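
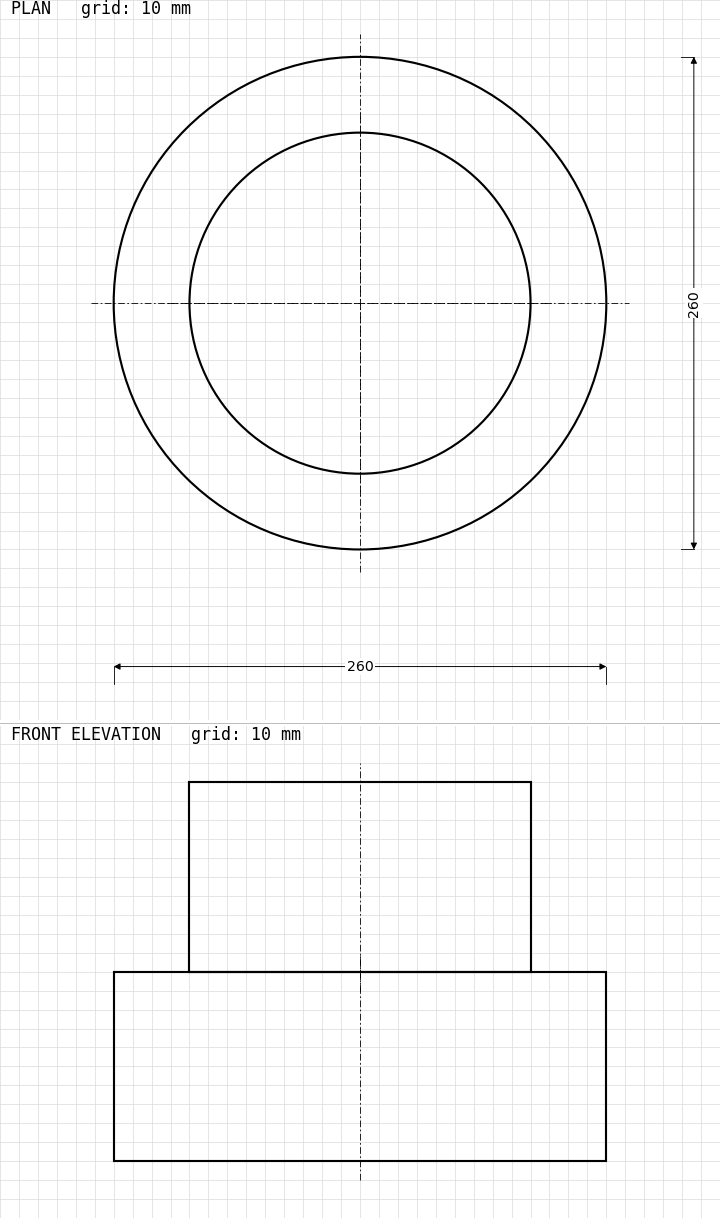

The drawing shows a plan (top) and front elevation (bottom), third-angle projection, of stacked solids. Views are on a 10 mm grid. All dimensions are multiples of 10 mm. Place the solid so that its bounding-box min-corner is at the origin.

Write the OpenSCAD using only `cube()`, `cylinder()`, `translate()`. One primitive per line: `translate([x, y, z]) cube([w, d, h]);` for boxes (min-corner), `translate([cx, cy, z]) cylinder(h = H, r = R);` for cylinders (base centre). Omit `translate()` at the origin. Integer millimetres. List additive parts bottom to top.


translate([130, 130, 0]) cylinder(h = 100, r = 130);
translate([130, 130, 100]) cylinder(h = 100, r = 90);


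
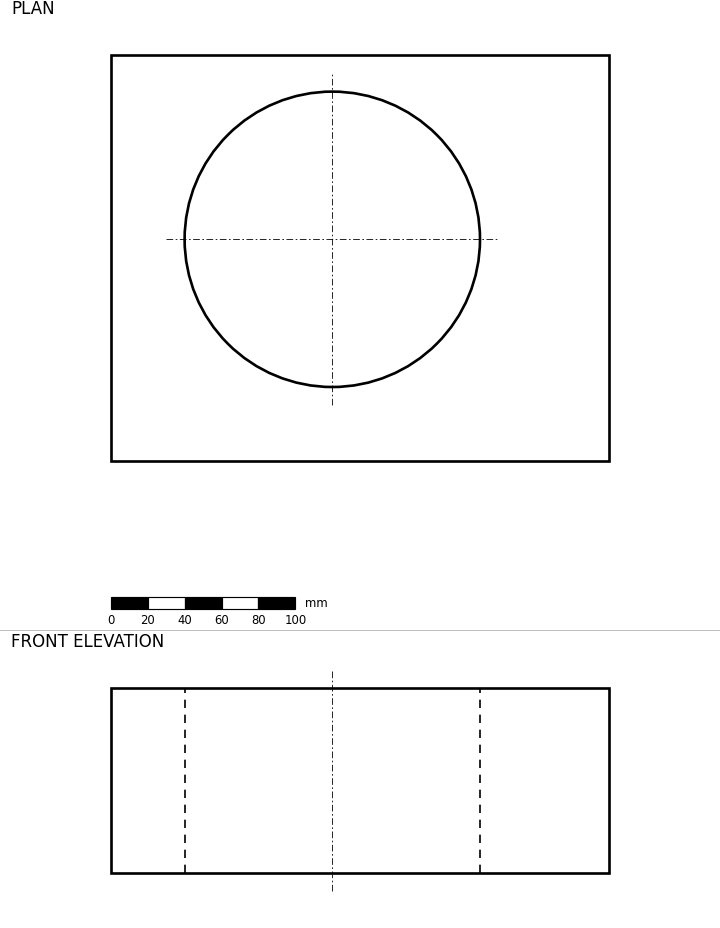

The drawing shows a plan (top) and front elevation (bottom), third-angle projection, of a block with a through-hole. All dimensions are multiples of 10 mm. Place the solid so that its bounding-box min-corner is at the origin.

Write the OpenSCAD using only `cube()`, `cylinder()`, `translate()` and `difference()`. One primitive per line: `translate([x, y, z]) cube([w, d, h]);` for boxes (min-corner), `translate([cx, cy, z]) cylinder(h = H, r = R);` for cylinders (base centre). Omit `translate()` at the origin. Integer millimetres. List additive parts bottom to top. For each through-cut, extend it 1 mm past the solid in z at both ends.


difference() {
  cube([270, 220, 100]);
  translate([120, 120, -1]) cylinder(h = 102, r = 80);
}


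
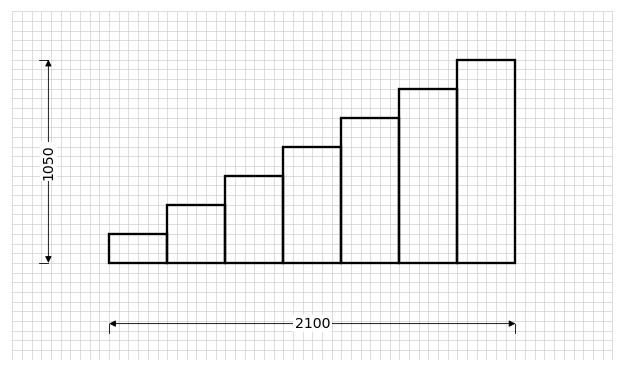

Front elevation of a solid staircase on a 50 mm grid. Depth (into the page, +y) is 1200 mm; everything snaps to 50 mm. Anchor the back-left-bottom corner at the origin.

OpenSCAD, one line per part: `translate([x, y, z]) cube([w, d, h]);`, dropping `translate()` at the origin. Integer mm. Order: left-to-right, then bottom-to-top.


cube([300, 1200, 150]);
translate([300, 0, 0]) cube([300, 1200, 300]);
translate([600, 0, 0]) cube([300, 1200, 450]);
translate([900, 0, 0]) cube([300, 1200, 600]);
translate([1200, 0, 0]) cube([300, 1200, 750]);
translate([1500, 0, 0]) cube([300, 1200, 900]);
translate([1800, 0, 0]) cube([300, 1200, 1050]);


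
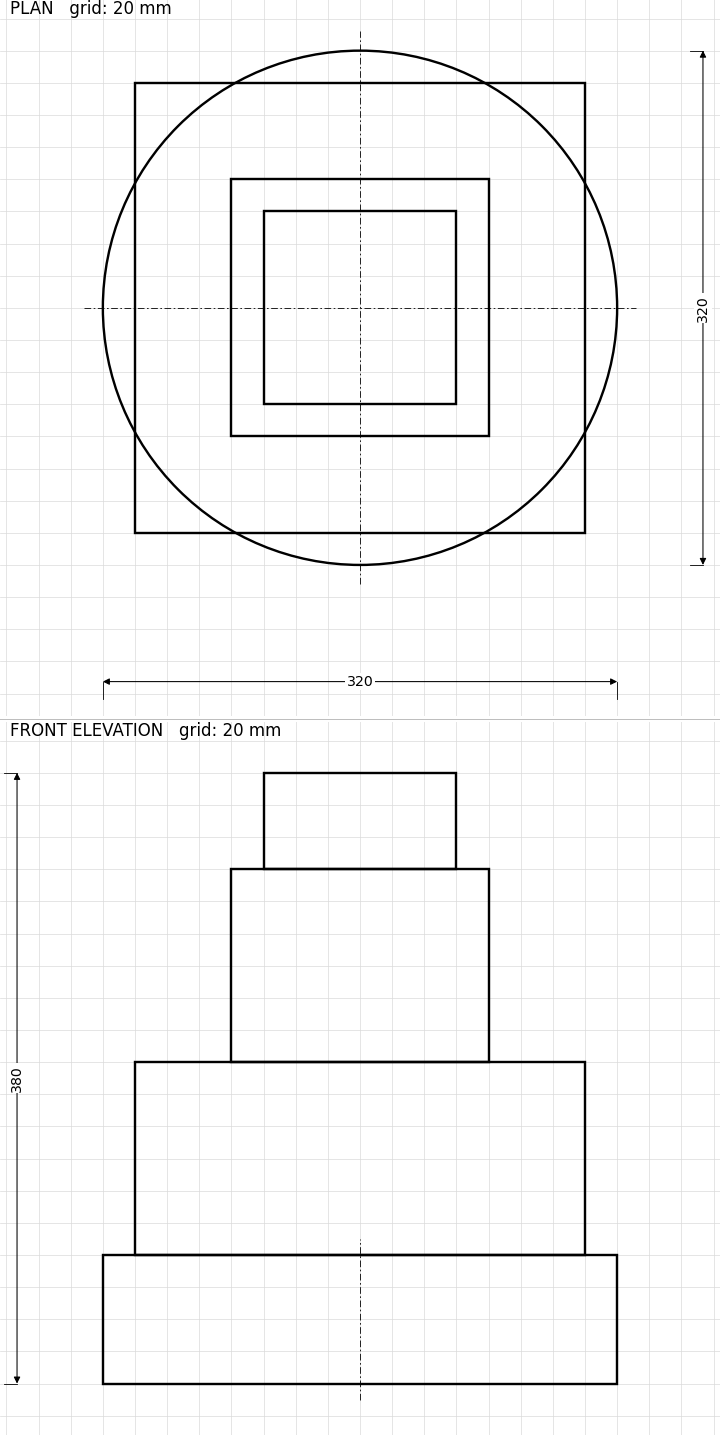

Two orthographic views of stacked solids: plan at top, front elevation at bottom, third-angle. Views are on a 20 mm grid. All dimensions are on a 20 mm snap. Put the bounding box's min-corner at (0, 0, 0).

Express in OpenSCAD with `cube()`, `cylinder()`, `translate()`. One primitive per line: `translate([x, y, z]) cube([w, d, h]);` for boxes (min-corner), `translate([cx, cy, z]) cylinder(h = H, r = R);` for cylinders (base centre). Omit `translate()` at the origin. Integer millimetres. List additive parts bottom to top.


translate([160, 160, 0]) cylinder(h = 80, r = 160);
translate([20, 20, 80]) cube([280, 280, 120]);
translate([80, 80, 200]) cube([160, 160, 120]);
translate([100, 100, 320]) cube([120, 120, 60]);


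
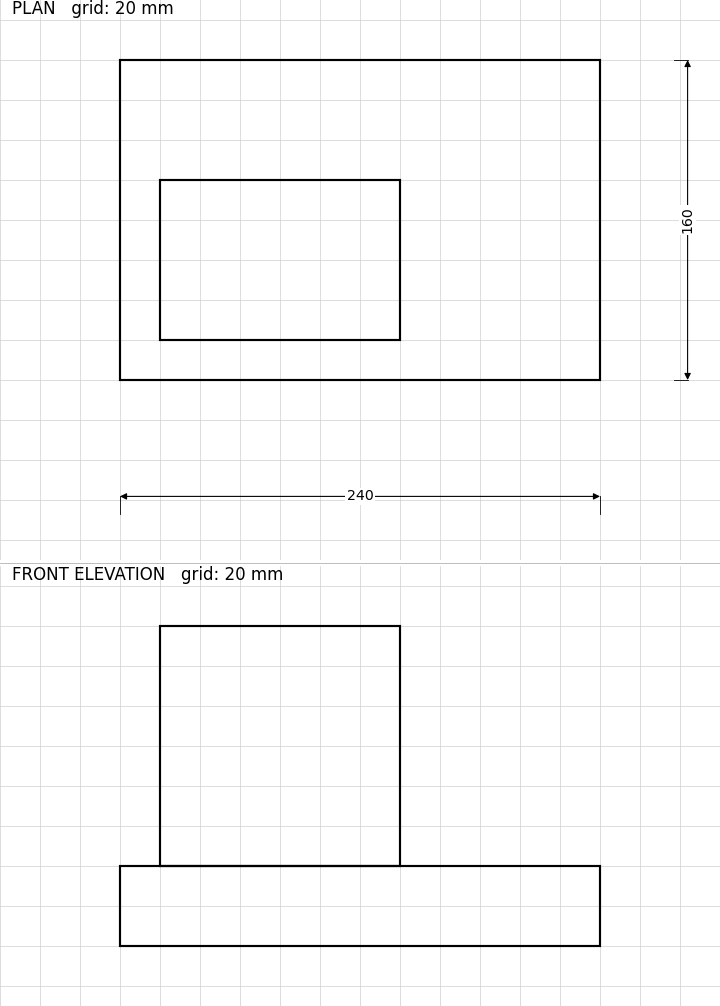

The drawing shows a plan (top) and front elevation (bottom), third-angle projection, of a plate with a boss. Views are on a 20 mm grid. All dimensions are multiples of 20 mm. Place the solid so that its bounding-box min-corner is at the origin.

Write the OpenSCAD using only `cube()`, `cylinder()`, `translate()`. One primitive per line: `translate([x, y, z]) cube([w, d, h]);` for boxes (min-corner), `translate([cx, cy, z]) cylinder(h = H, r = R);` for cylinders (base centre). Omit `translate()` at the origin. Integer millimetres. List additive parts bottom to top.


cube([240, 160, 40]);
translate([20, 20, 40]) cube([120, 80, 120]);


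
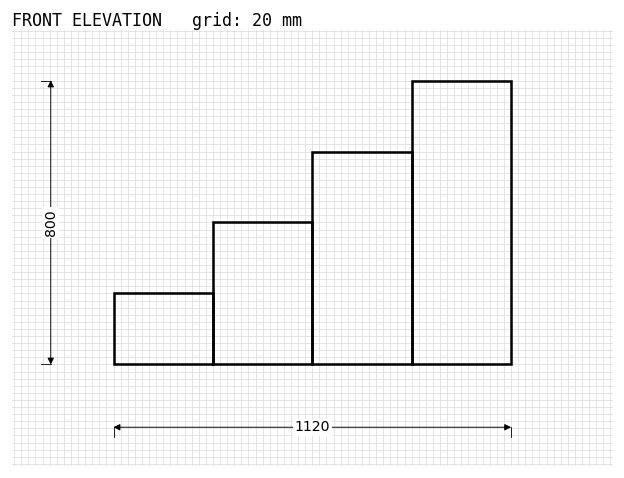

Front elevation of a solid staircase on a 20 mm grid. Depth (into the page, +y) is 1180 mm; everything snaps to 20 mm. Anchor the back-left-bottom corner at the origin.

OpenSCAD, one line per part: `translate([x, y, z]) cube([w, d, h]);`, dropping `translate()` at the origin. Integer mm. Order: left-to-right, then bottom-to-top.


cube([280, 1180, 200]);
translate([280, 0, 0]) cube([280, 1180, 400]);
translate([560, 0, 0]) cube([280, 1180, 600]);
translate([840, 0, 0]) cube([280, 1180, 800]);


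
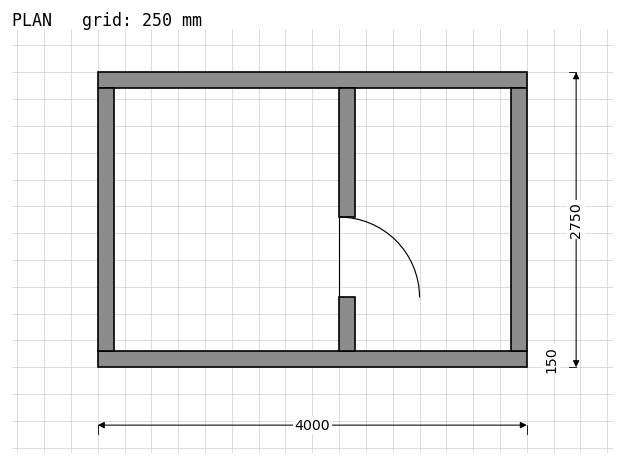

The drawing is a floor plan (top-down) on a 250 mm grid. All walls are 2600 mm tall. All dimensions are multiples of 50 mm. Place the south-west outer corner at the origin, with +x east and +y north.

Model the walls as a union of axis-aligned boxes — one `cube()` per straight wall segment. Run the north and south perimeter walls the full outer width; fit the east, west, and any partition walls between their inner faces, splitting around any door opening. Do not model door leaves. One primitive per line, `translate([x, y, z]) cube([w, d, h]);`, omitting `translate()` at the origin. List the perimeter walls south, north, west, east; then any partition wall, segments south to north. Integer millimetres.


cube([4000, 150, 2600]);
translate([0, 2600, 0]) cube([4000, 150, 2600]);
translate([0, 150, 0]) cube([150, 2450, 2600]);
translate([3850, 150, 0]) cube([150, 2450, 2600]);
translate([2250, 150, 0]) cube([150, 500, 2600]);
translate([2250, 1400, 0]) cube([150, 1200, 2600]);


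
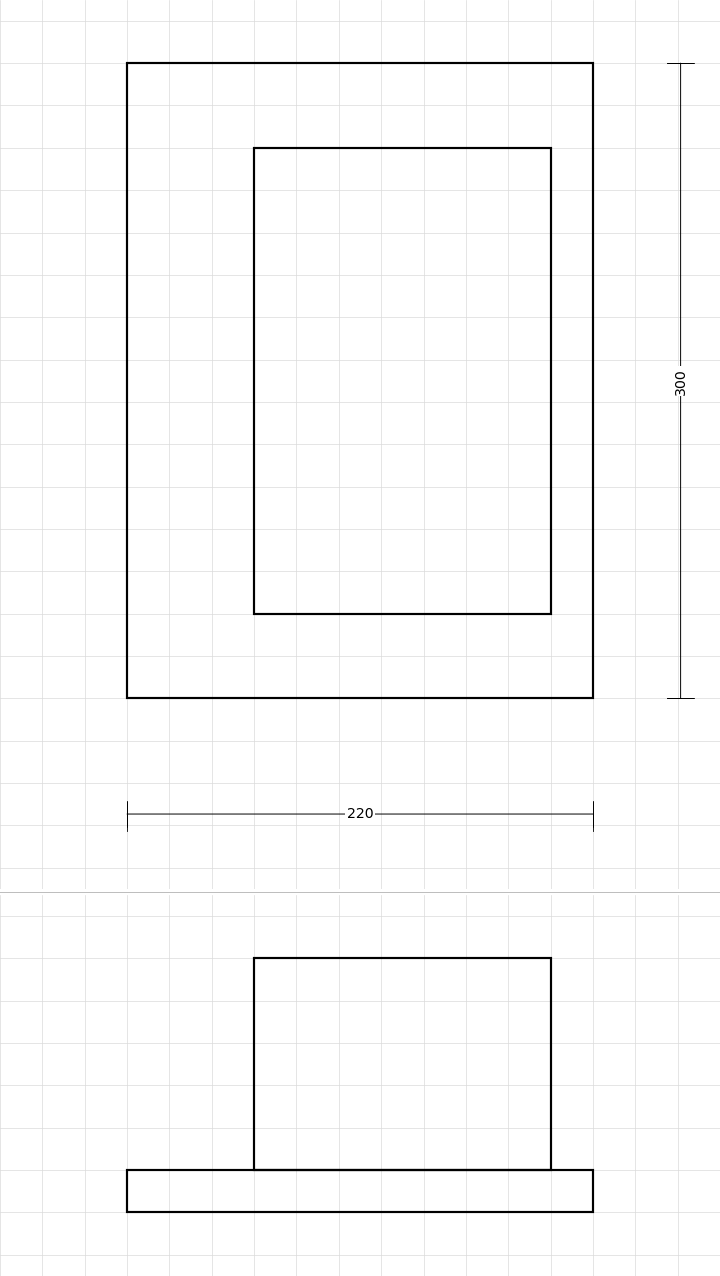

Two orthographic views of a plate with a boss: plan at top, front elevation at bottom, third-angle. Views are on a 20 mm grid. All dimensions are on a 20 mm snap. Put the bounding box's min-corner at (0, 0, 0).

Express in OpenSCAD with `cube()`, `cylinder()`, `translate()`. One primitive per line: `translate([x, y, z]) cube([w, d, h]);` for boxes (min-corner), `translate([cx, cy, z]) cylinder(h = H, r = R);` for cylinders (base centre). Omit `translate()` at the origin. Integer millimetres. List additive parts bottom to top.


cube([220, 300, 20]);
translate([60, 40, 20]) cube([140, 220, 100]);


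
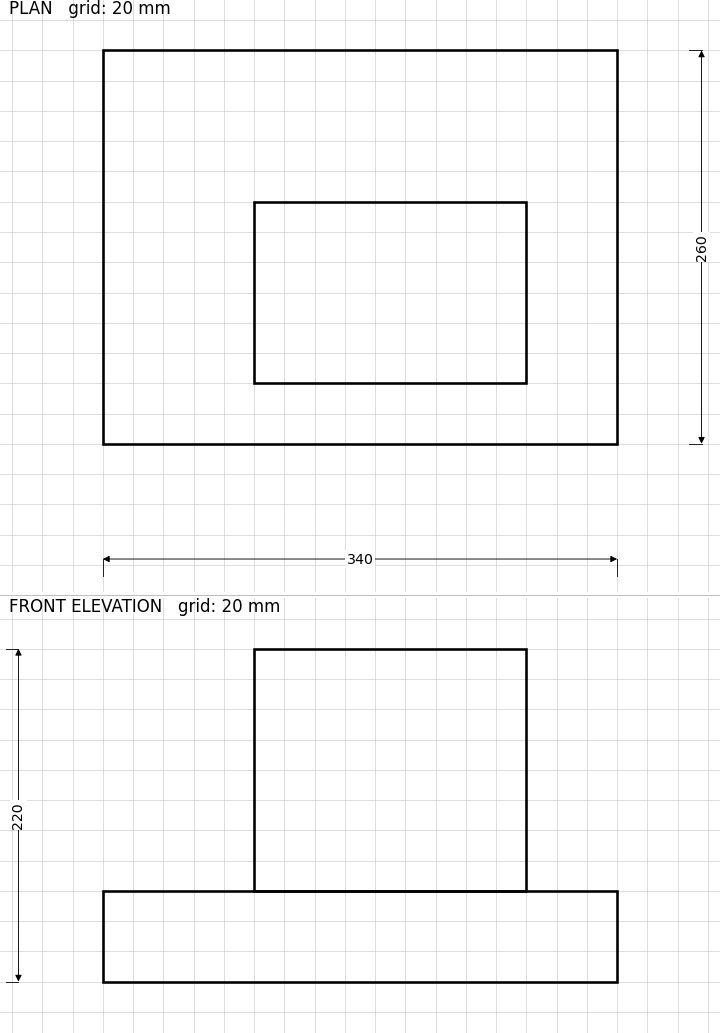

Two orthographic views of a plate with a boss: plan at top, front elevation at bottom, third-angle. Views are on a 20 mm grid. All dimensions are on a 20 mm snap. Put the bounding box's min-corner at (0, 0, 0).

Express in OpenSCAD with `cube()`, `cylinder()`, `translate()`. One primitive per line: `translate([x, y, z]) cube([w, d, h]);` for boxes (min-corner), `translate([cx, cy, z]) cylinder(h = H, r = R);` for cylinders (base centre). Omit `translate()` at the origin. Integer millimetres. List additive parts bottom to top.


cube([340, 260, 60]);
translate([100, 40, 60]) cube([180, 120, 160]);


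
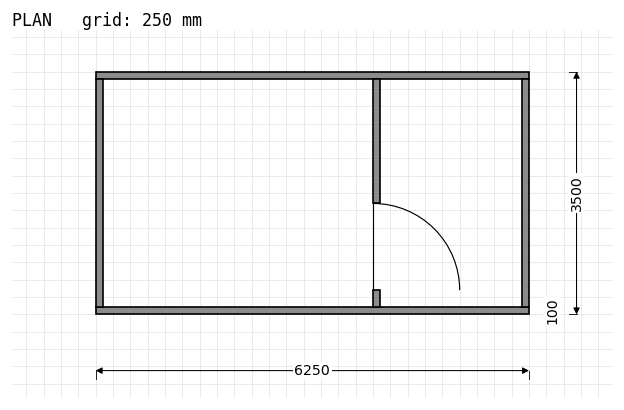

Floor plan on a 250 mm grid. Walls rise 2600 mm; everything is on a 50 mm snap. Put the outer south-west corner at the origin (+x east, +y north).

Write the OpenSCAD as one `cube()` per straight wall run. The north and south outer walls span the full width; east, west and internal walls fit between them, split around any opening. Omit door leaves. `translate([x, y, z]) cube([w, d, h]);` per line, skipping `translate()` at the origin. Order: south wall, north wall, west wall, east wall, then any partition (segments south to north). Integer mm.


cube([6250, 100, 2600]);
translate([0, 3400, 0]) cube([6250, 100, 2600]);
translate([0, 100, 0]) cube([100, 3300, 2600]);
translate([6150, 100, 0]) cube([100, 3300, 2600]);
translate([4000, 100, 0]) cube([100, 250, 2600]);
translate([4000, 1600, 0]) cube([100, 1800, 2600]);


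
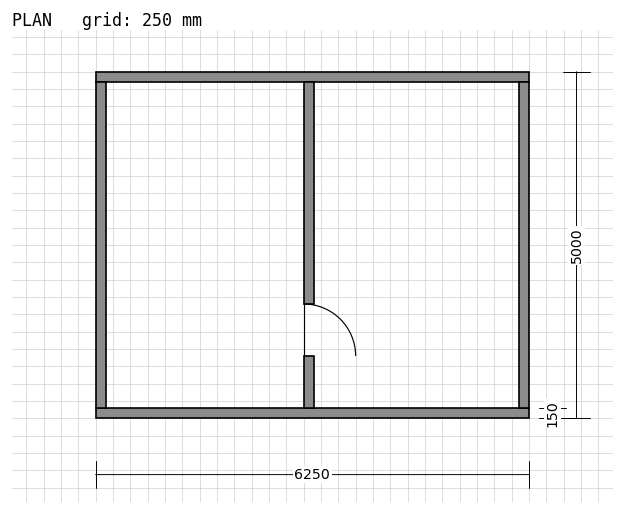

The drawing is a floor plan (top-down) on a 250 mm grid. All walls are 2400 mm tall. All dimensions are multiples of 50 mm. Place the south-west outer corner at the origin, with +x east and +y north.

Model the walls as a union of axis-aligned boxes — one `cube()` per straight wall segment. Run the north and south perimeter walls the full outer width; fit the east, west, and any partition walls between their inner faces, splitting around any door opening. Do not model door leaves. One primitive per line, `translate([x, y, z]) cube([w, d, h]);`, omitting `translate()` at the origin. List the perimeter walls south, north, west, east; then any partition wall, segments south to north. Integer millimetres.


cube([6250, 150, 2400]);
translate([0, 4850, 0]) cube([6250, 150, 2400]);
translate([0, 150, 0]) cube([150, 4700, 2400]);
translate([6100, 150, 0]) cube([150, 4700, 2400]);
translate([3000, 150, 0]) cube([150, 750, 2400]);
translate([3000, 1650, 0]) cube([150, 3200, 2400]);


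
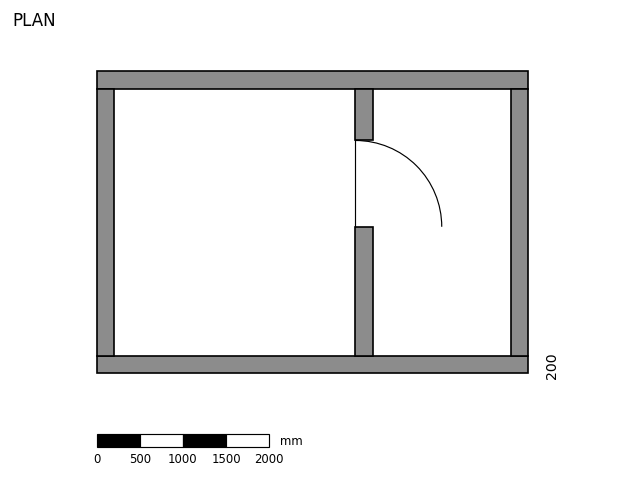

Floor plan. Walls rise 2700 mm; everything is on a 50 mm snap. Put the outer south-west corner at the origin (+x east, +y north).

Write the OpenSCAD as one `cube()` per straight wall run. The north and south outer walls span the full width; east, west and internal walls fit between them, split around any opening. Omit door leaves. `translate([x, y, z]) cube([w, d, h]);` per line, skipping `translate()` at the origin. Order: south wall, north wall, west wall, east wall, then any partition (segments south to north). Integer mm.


cube([5000, 200, 2700]);
translate([0, 3300, 0]) cube([5000, 200, 2700]);
translate([0, 200, 0]) cube([200, 3100, 2700]);
translate([4800, 200, 0]) cube([200, 3100, 2700]);
translate([3000, 200, 0]) cube([200, 1500, 2700]);
translate([3000, 2700, 0]) cube([200, 600, 2700]);


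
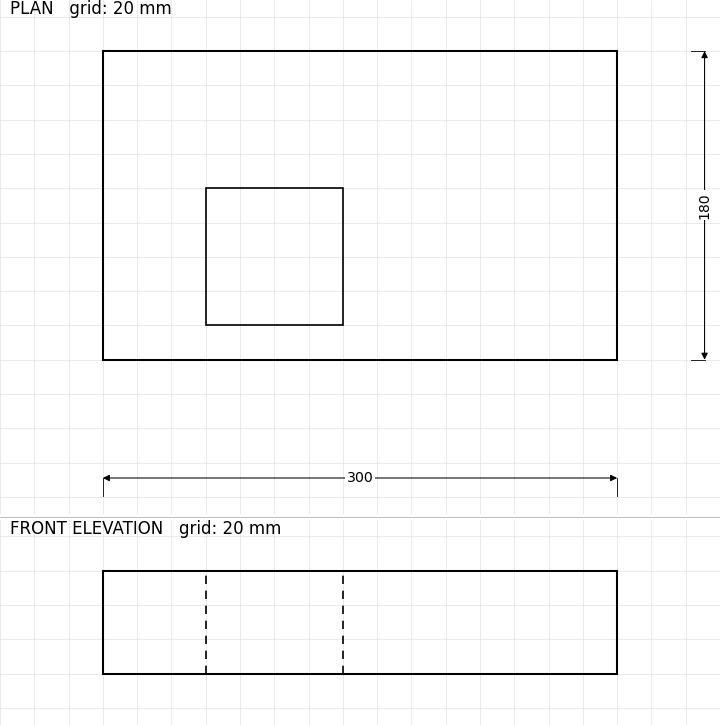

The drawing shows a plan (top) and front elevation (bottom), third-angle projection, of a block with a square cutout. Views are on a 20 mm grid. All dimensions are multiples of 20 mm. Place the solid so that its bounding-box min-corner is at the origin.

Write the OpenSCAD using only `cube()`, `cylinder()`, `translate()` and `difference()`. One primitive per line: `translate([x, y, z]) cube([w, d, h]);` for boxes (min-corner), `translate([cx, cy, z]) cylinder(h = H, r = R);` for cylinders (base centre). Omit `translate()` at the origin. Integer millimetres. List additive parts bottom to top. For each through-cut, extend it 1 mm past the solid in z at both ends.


difference() {
  cube([300, 180, 60]);
  translate([60, 20, -1]) cube([80, 80, 62]);
}


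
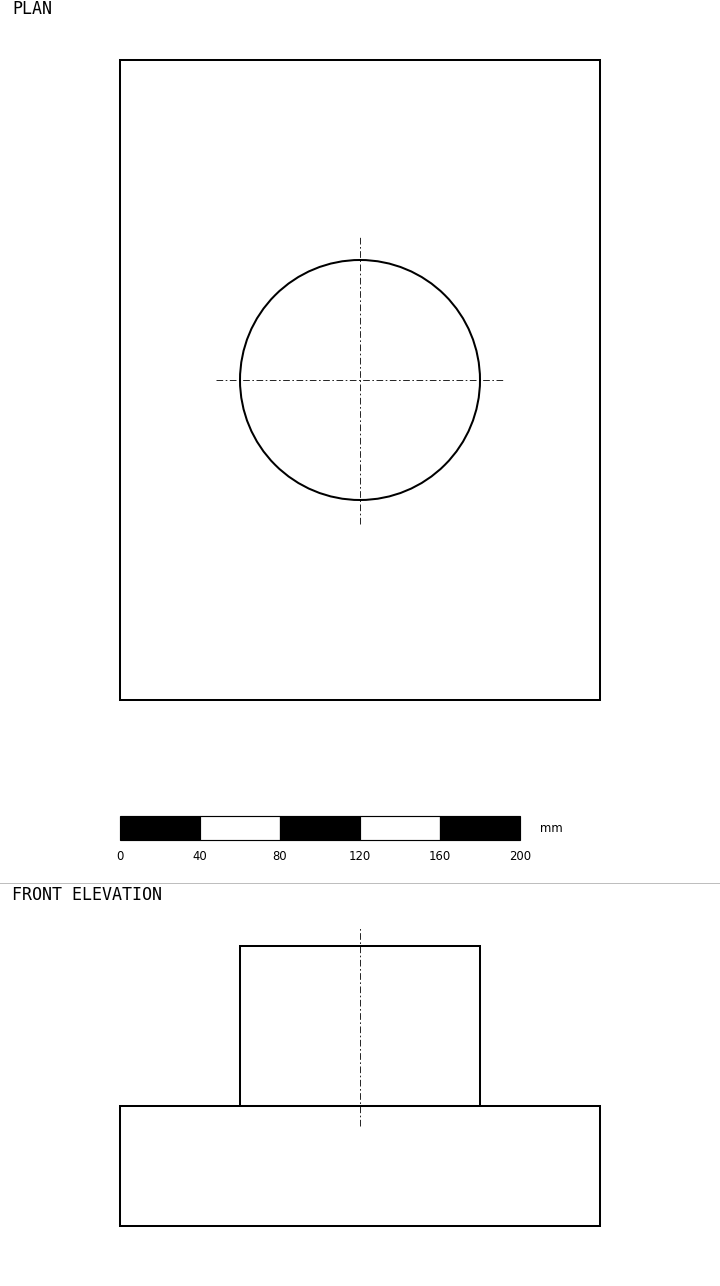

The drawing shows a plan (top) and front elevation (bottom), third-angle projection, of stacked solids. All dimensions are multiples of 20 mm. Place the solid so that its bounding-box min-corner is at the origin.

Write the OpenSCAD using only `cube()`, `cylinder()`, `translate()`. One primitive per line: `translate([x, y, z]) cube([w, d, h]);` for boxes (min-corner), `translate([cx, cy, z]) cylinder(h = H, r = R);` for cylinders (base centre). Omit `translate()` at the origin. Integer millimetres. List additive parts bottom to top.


cube([240, 320, 60]);
translate([120, 160, 60]) cylinder(h = 80, r = 60);


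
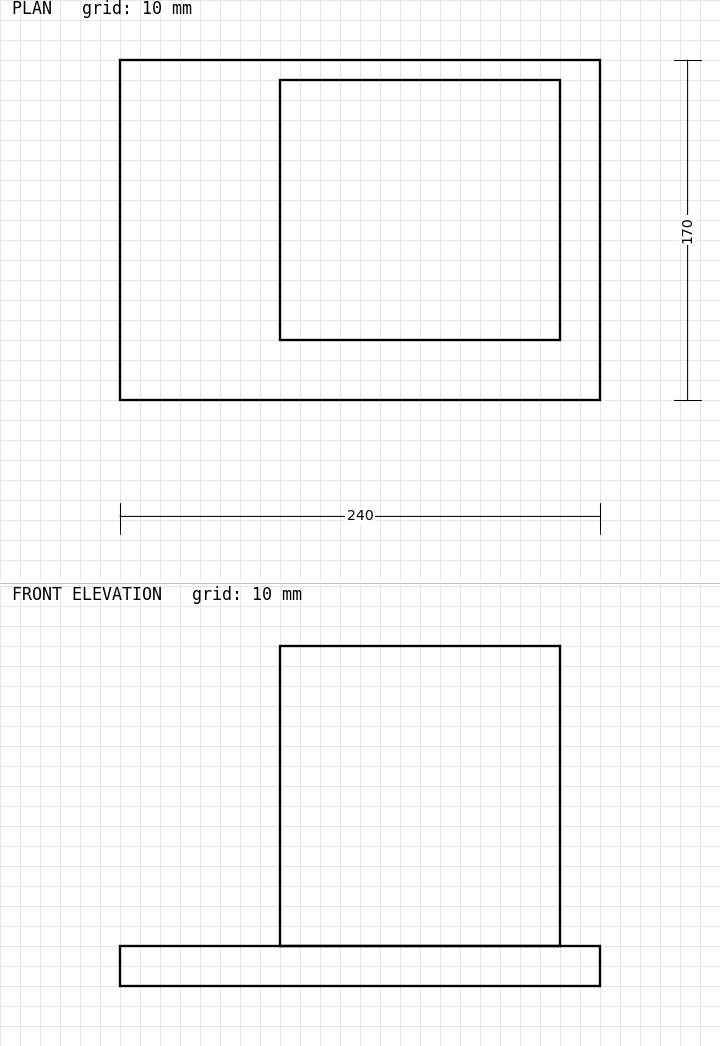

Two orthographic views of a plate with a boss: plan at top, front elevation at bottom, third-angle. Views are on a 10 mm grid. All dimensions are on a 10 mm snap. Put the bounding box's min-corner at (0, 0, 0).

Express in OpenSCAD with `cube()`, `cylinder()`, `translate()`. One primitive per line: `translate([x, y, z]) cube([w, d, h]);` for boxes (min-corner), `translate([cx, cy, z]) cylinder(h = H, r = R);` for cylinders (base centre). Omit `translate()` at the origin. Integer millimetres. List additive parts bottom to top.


cube([240, 170, 20]);
translate([80, 30, 20]) cube([140, 130, 150]);


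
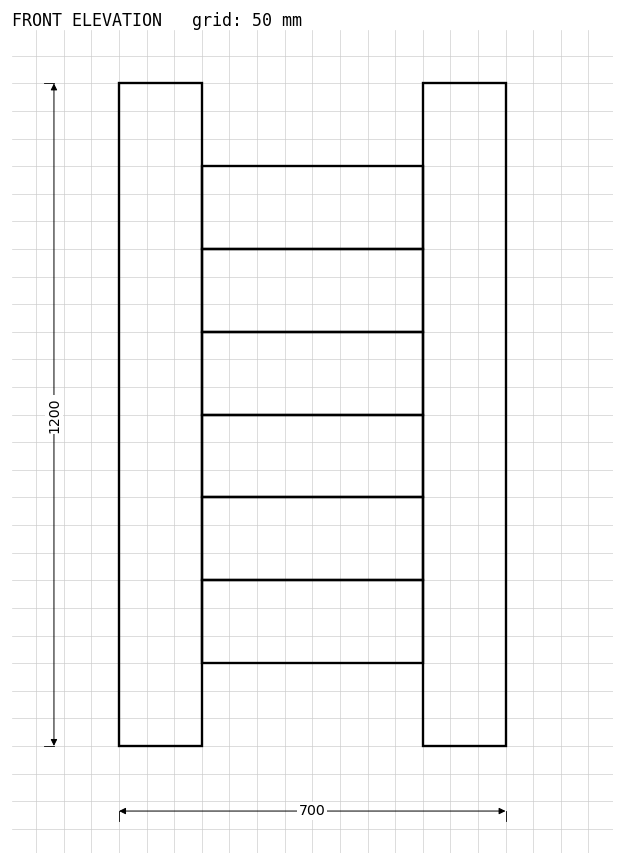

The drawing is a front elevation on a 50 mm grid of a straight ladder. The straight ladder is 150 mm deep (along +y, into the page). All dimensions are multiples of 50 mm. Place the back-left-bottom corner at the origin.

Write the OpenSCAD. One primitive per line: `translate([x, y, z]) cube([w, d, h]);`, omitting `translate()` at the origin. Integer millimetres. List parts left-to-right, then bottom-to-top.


cube([150, 150, 1200]);
translate([150, 0, 150]) cube([400, 150, 150]);
translate([150, 0, 300]) cube([400, 150, 150]);
translate([150, 0, 450]) cube([400, 150, 150]);
translate([150, 0, 600]) cube([400, 150, 150]);
translate([150, 0, 750]) cube([400, 150, 150]);
translate([150, 0, 900]) cube([400, 150, 150]);
translate([550, 0, 0]) cube([150, 150, 1200]);


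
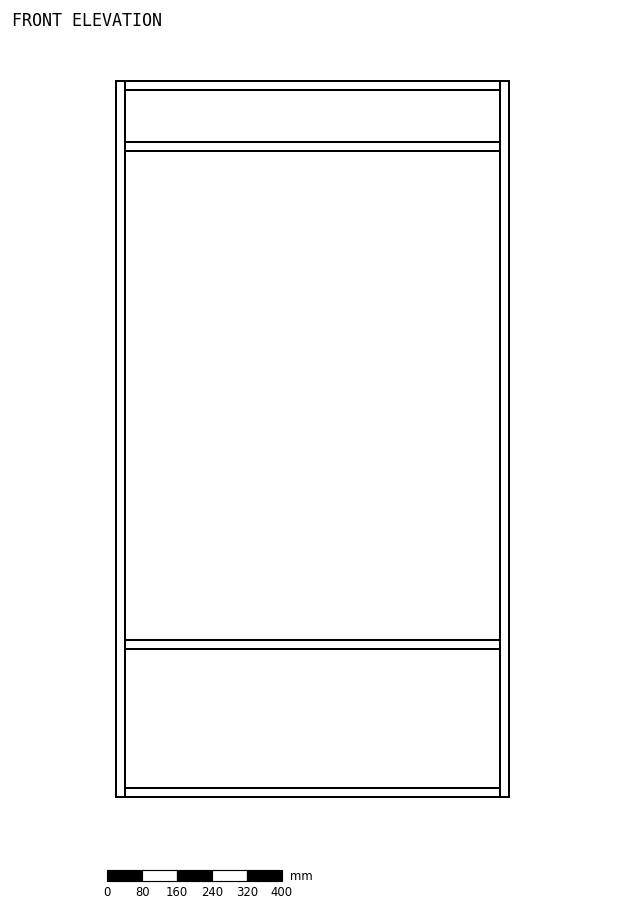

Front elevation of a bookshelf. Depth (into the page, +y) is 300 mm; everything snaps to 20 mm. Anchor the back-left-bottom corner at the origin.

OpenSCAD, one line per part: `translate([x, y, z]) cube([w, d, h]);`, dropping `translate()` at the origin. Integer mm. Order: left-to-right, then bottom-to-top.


cube([20, 300, 1640]);
translate([20, 0, 0]) cube([860, 300, 20]);
translate([20, 0, 340]) cube([860, 300, 20]);
translate([20, 0, 1480]) cube([860, 300, 20]);
translate([20, 0, 1620]) cube([860, 300, 20]);
translate([880, 0, 0]) cube([20, 300, 1640]);


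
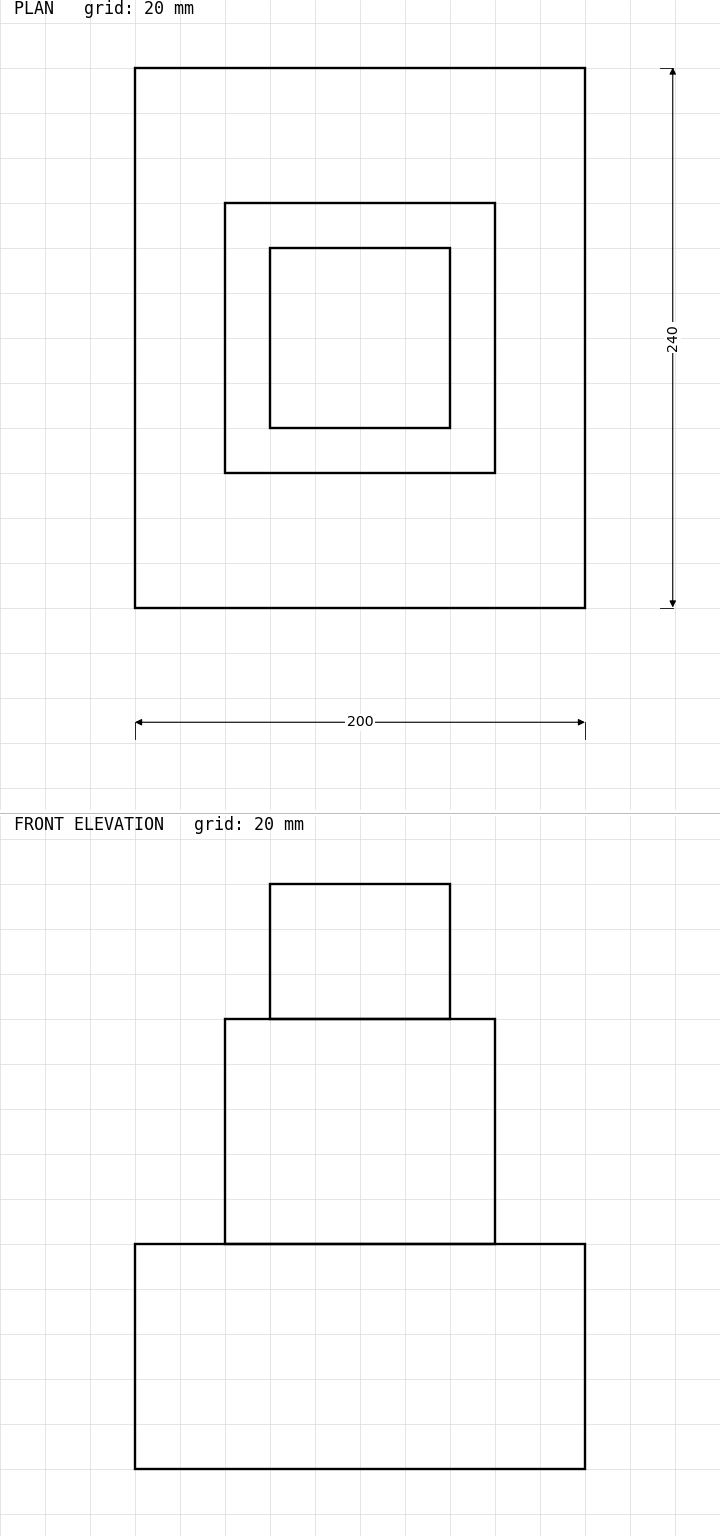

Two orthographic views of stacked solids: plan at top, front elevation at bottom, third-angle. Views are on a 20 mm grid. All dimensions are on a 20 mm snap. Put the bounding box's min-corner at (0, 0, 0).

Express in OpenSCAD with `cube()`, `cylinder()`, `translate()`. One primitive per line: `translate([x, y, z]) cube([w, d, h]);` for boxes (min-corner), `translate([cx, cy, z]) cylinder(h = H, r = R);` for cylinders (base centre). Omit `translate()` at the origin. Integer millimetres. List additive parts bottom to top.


cube([200, 240, 100]);
translate([40, 60, 100]) cube([120, 120, 100]);
translate([60, 80, 200]) cube([80, 80, 60]);


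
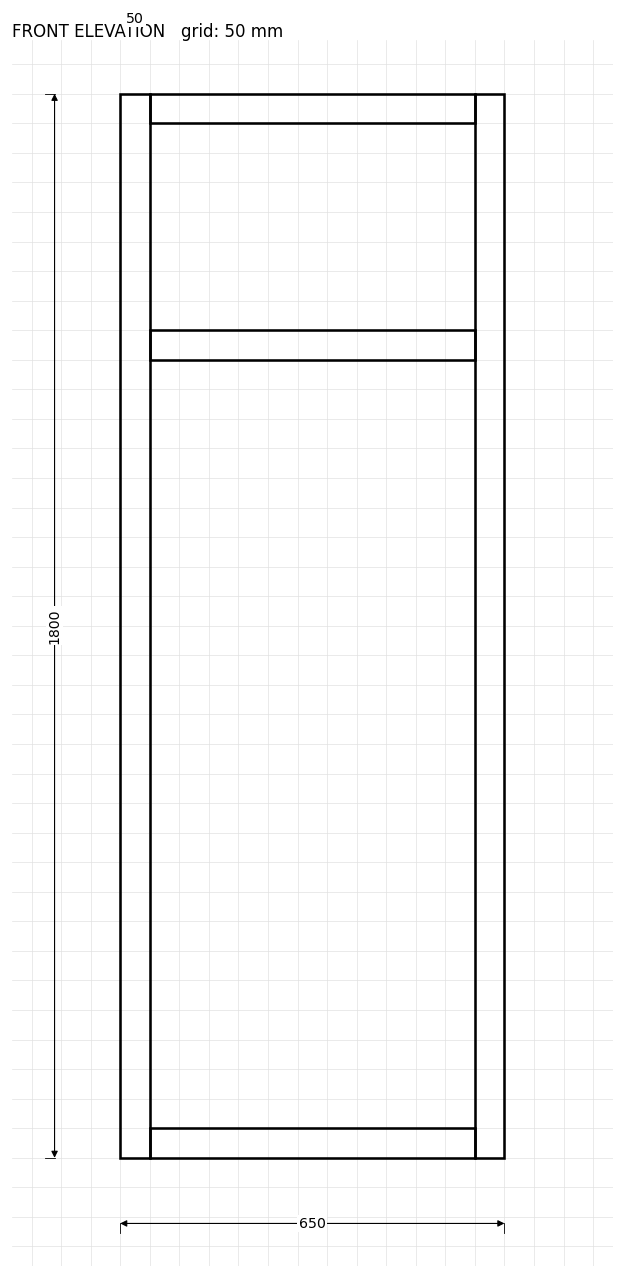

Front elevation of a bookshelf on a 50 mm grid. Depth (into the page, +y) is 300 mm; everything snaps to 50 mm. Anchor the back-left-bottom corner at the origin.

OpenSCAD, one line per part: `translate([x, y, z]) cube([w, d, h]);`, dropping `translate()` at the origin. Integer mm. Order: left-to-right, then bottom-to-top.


cube([50, 300, 1800]);
translate([50, 0, 0]) cube([550, 300, 50]);
translate([50, 0, 1350]) cube([550, 300, 50]);
translate([50, 0, 1750]) cube([550, 300, 50]);
translate([600, 0, 0]) cube([50, 300, 1800]);


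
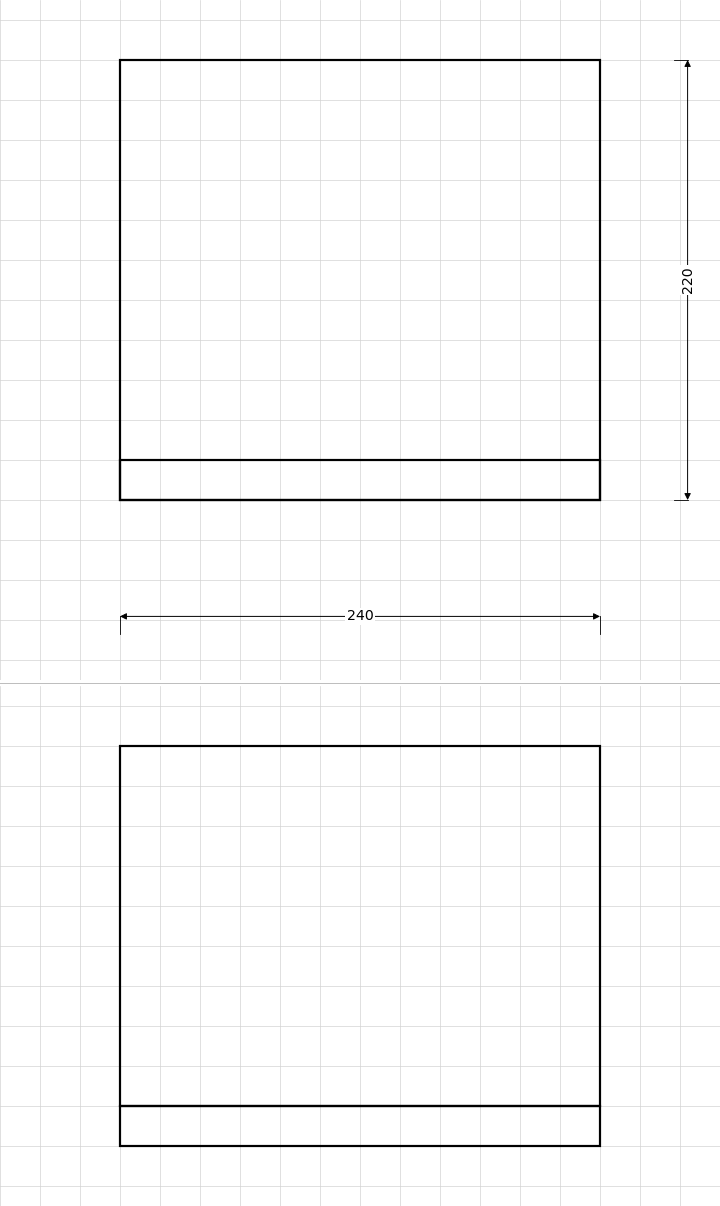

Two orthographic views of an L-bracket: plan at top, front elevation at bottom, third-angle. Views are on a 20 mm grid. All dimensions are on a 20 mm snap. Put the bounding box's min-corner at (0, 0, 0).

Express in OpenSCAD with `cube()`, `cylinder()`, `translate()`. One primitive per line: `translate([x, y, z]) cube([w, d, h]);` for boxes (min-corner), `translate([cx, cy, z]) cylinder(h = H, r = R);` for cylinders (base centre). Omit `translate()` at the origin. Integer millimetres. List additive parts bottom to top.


cube([240, 220, 20]);
translate([0, 0, 20]) cube([240, 20, 180]);


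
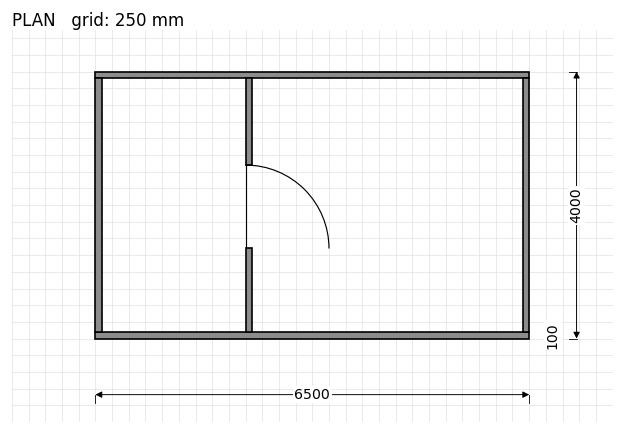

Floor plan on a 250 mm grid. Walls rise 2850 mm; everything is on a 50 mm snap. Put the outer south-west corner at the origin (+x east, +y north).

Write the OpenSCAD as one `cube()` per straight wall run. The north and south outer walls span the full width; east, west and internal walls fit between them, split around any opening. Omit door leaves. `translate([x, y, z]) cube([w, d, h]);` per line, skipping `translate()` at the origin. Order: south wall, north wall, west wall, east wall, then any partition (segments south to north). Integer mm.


cube([6500, 100, 2850]);
translate([0, 3900, 0]) cube([6500, 100, 2850]);
translate([0, 100, 0]) cube([100, 3800, 2850]);
translate([6400, 100, 0]) cube([100, 3800, 2850]);
translate([2250, 100, 0]) cube([100, 1250, 2850]);
translate([2250, 2600, 0]) cube([100, 1300, 2850]);


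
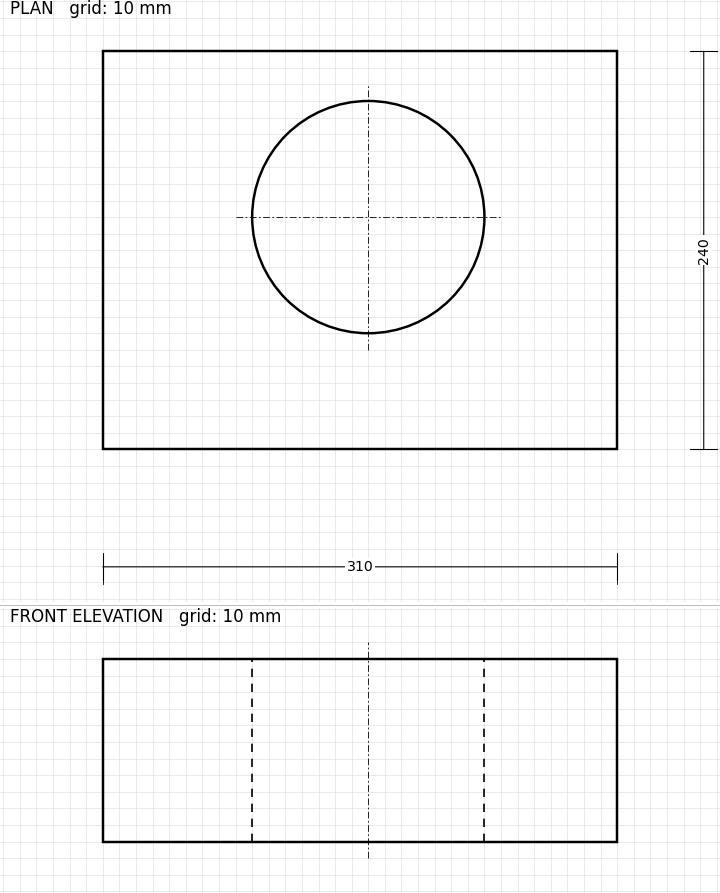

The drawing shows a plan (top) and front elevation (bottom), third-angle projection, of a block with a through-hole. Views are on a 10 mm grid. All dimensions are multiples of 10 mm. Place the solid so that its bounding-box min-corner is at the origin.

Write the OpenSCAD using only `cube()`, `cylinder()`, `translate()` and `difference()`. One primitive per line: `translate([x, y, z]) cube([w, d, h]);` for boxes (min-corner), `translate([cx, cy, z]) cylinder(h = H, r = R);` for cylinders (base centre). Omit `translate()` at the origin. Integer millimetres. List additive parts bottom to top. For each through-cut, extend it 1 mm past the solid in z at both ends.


difference() {
  cube([310, 240, 110]);
  translate([160, 140, -1]) cylinder(h = 112, r = 70);
}


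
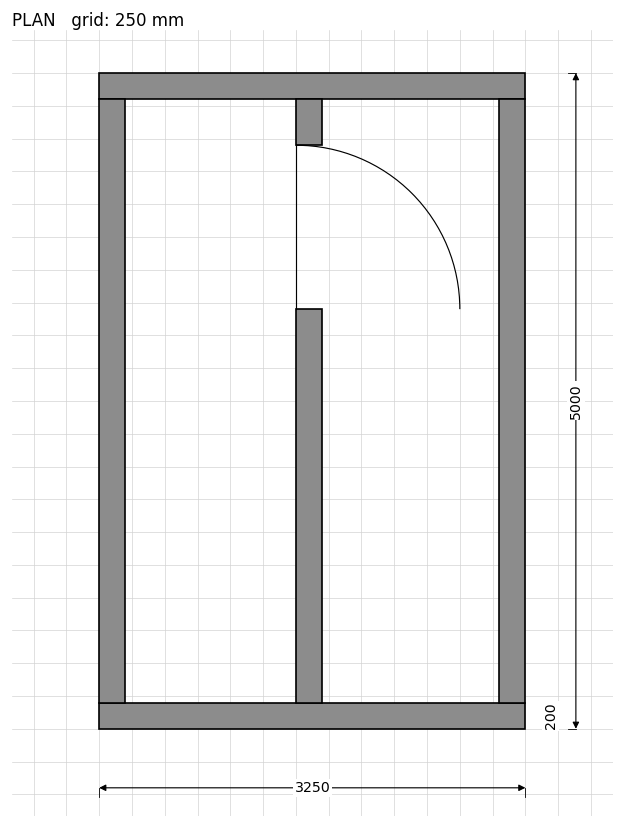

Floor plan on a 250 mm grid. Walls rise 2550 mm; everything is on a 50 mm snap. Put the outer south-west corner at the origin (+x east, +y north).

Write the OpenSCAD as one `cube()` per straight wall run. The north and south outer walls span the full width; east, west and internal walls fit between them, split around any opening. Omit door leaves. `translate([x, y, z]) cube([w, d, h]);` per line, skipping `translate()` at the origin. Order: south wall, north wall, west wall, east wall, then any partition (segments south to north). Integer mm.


cube([3250, 200, 2550]);
translate([0, 4800, 0]) cube([3250, 200, 2550]);
translate([0, 200, 0]) cube([200, 4600, 2550]);
translate([3050, 200, 0]) cube([200, 4600, 2550]);
translate([1500, 200, 0]) cube([200, 3000, 2550]);
translate([1500, 4450, 0]) cube([200, 350, 2550]);


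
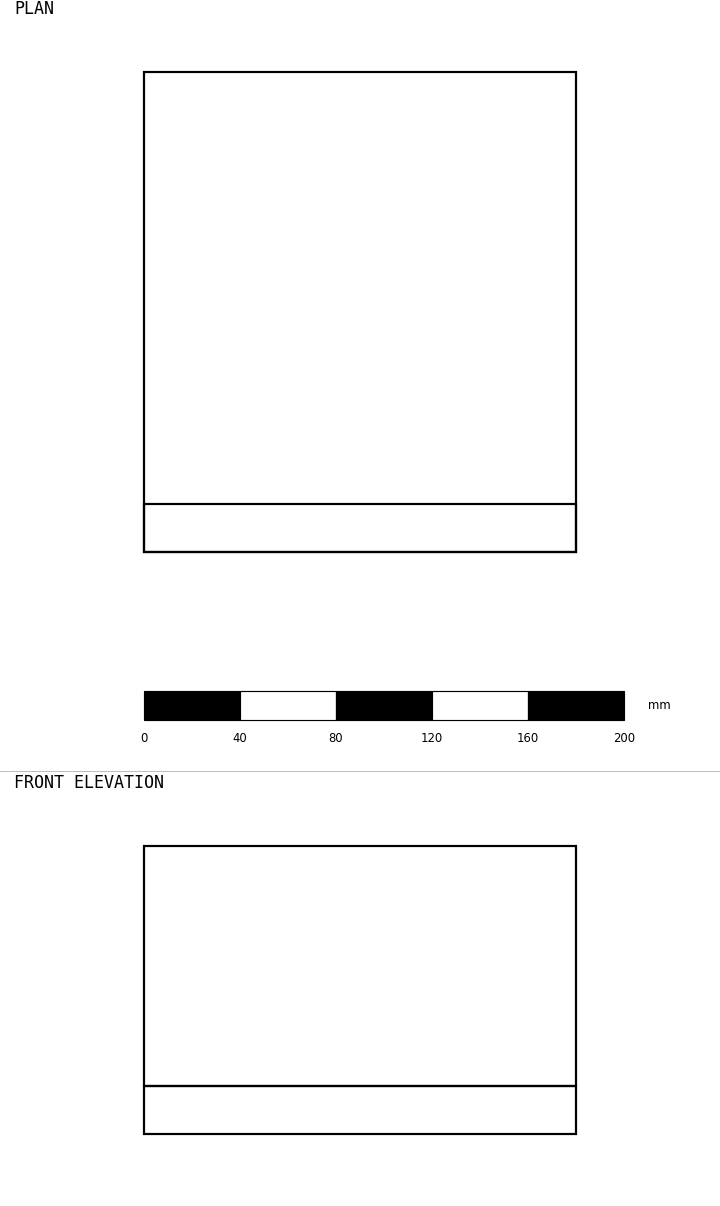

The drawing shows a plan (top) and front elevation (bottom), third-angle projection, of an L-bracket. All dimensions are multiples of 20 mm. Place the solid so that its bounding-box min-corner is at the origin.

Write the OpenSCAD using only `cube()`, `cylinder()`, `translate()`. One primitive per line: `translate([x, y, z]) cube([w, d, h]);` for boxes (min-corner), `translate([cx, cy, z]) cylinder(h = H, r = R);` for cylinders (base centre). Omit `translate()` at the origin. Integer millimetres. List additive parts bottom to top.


cube([180, 200, 20]);
translate([0, 0, 20]) cube([180, 20, 100]);


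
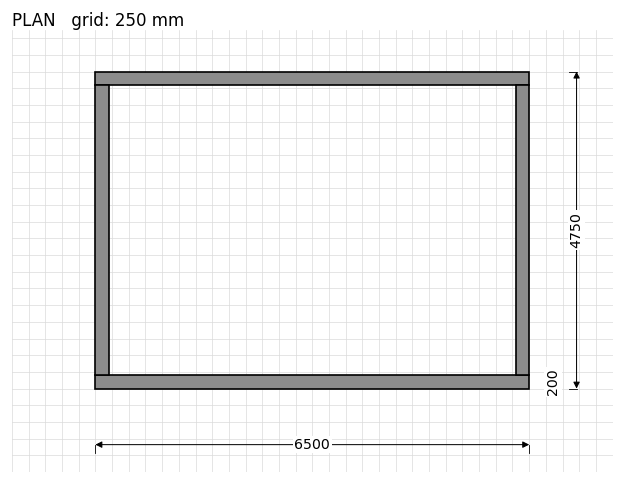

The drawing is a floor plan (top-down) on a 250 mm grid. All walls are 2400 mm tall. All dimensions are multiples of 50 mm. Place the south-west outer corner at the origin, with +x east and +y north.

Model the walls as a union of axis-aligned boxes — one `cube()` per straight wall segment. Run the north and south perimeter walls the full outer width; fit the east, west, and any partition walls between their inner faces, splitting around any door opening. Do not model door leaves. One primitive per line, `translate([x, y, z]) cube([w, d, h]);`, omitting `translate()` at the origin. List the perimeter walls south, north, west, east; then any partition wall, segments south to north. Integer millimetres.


cube([6500, 200, 2400]);
translate([0, 4550, 0]) cube([6500, 200, 2400]);
translate([0, 200, 0]) cube([200, 4350, 2400]);
translate([6300, 200, 0]) cube([200, 4350, 2400]);


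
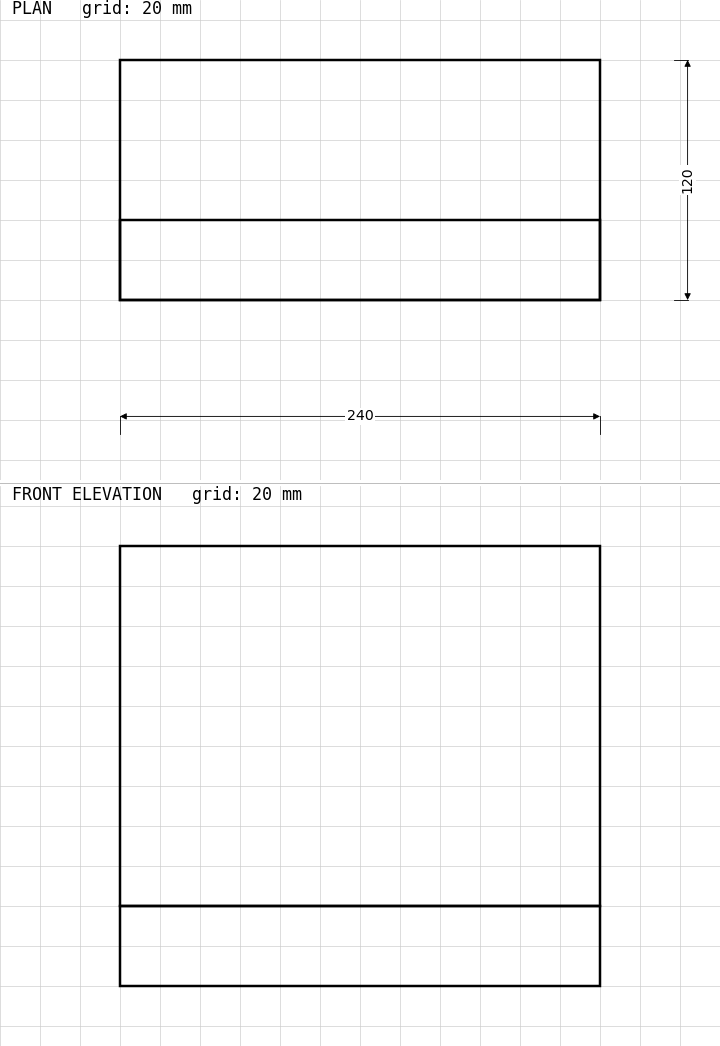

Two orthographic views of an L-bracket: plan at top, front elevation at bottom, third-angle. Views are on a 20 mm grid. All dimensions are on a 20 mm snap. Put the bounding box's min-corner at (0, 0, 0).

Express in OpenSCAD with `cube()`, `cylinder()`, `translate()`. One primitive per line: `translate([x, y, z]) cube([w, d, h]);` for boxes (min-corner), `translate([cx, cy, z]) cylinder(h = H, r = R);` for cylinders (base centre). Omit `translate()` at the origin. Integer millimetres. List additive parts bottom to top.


cube([240, 120, 40]);
translate([0, 0, 40]) cube([240, 40, 180]);


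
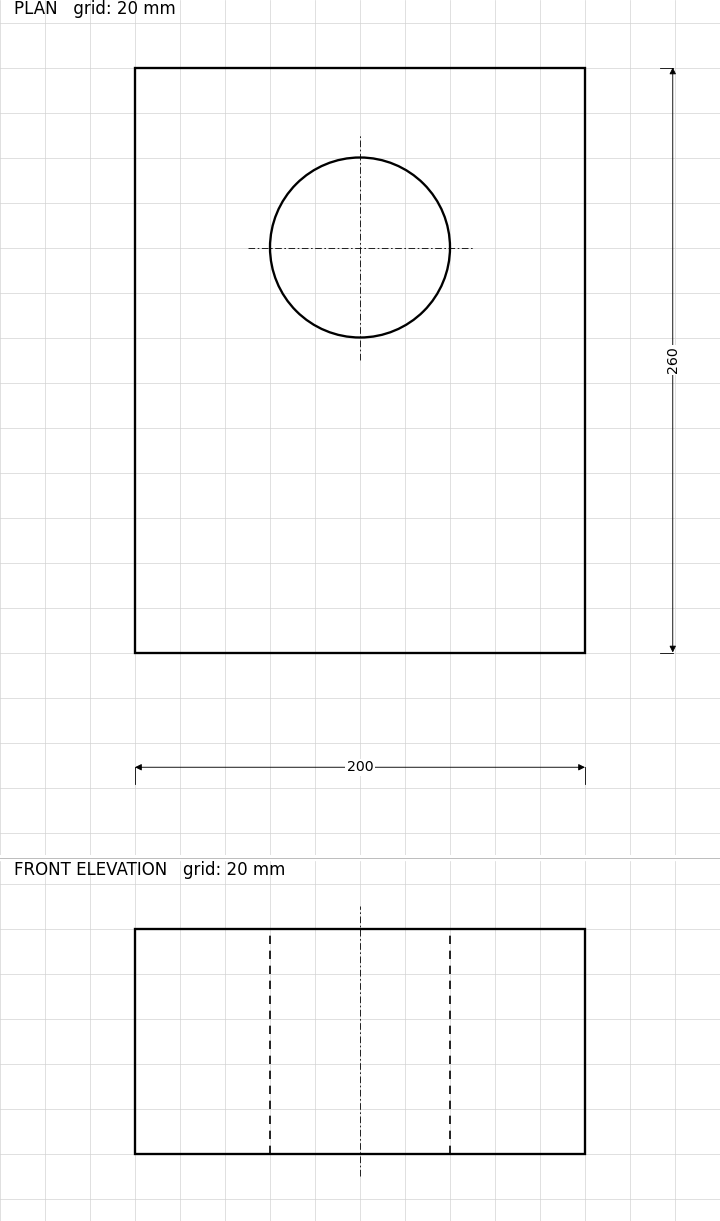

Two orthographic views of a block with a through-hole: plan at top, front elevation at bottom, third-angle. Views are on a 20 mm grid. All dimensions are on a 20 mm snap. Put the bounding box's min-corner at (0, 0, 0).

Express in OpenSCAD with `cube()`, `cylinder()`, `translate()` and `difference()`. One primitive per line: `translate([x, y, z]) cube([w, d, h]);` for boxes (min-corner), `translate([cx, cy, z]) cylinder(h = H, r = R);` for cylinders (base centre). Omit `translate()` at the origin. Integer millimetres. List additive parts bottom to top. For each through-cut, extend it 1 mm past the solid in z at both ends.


difference() {
  cube([200, 260, 100]);
  translate([100, 180, -1]) cylinder(h = 102, r = 40);
}


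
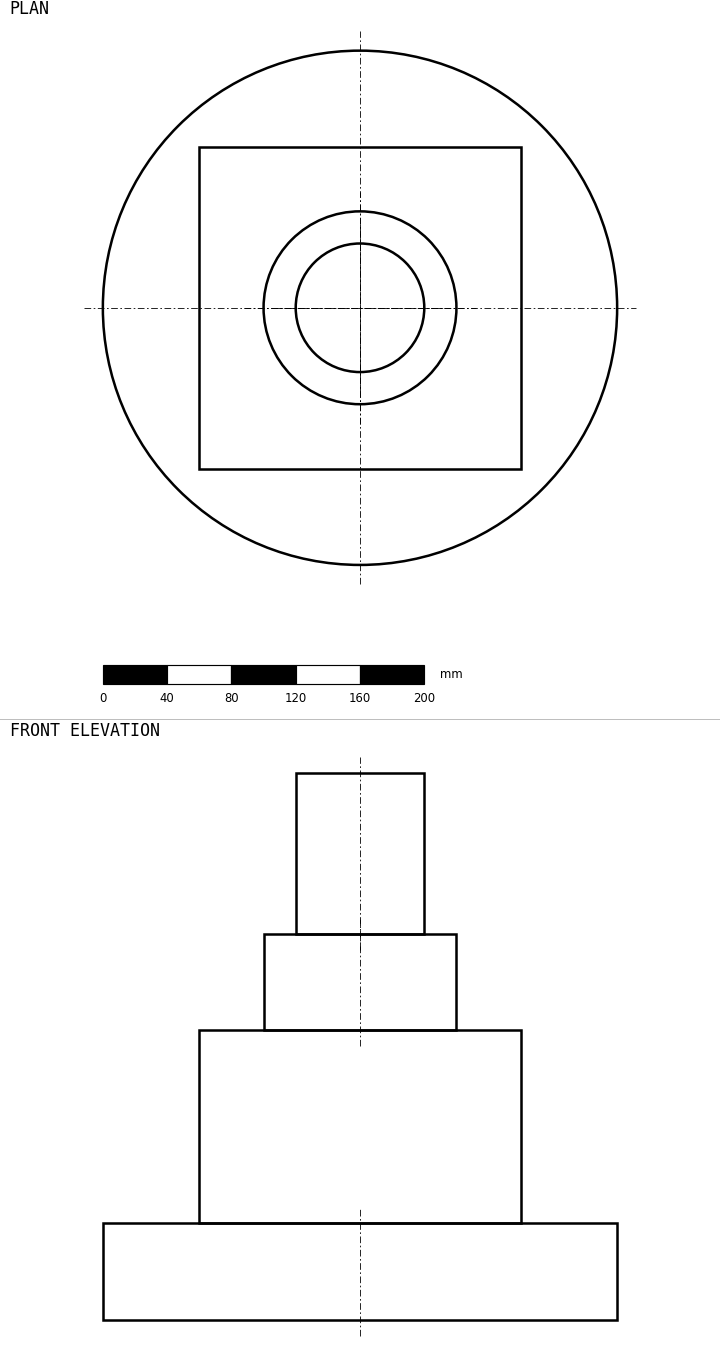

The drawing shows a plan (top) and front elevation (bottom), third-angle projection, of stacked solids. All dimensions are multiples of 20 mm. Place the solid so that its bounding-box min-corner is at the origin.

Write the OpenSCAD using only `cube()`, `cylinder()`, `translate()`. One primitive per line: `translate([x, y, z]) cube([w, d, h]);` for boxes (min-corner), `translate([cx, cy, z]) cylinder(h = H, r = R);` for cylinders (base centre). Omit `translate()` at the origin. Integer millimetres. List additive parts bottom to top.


translate([160, 160, 0]) cylinder(h = 60, r = 160);
translate([60, 60, 60]) cube([200, 200, 120]);
translate([160, 160, 180]) cylinder(h = 60, r = 60);
translate([160, 160, 240]) cylinder(h = 100, r = 40);


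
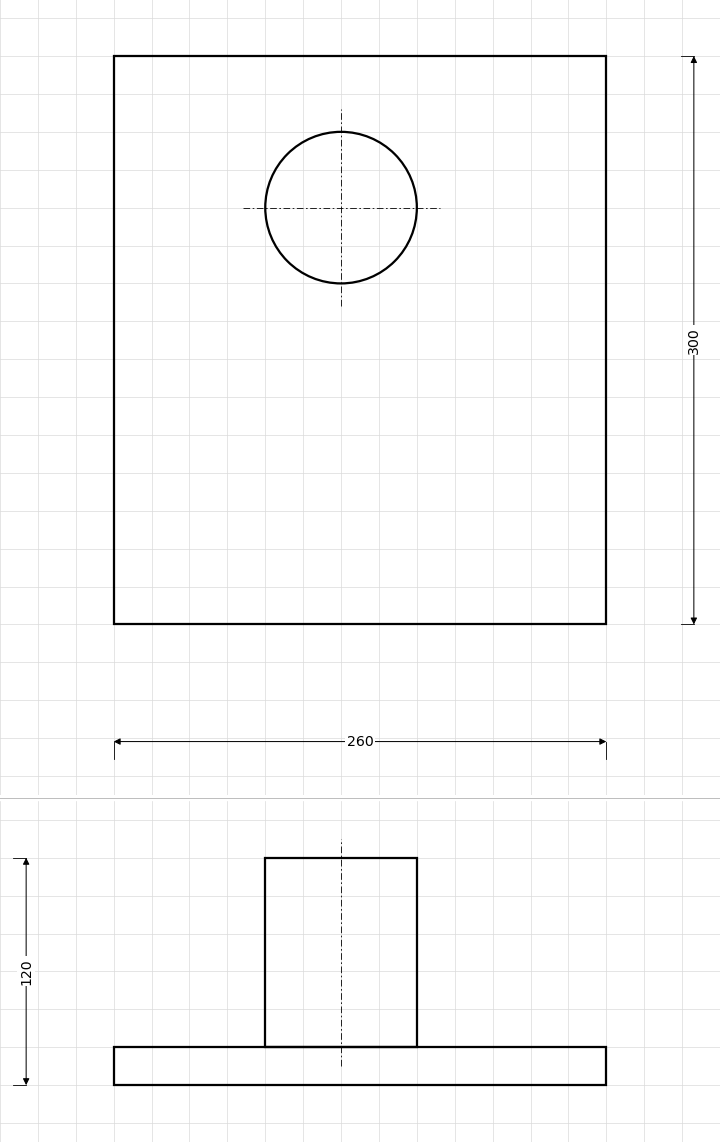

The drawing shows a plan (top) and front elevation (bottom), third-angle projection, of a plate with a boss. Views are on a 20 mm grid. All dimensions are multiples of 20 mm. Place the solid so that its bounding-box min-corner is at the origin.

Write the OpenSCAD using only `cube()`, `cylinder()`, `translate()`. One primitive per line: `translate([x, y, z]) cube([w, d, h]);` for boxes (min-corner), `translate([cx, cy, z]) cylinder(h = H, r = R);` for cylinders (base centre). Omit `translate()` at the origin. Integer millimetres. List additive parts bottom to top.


cube([260, 300, 20]);
translate([120, 220, 20]) cylinder(h = 100, r = 40);


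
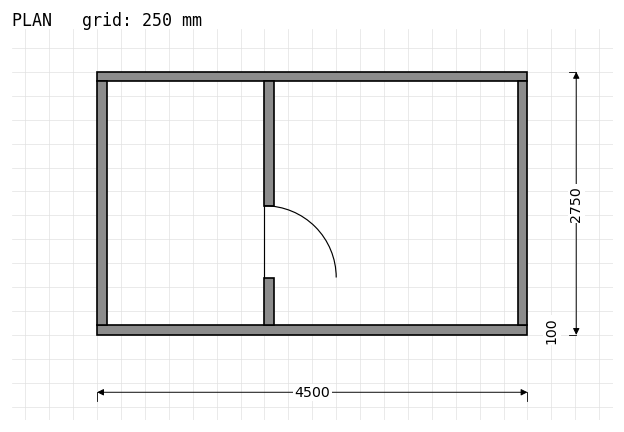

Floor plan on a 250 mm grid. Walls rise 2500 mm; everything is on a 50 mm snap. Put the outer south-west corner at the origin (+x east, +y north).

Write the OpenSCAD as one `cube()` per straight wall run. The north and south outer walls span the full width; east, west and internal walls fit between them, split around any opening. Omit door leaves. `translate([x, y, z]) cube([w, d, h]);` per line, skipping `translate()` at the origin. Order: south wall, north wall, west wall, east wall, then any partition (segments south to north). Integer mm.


cube([4500, 100, 2500]);
translate([0, 2650, 0]) cube([4500, 100, 2500]);
translate([0, 100, 0]) cube([100, 2550, 2500]);
translate([4400, 100, 0]) cube([100, 2550, 2500]);
translate([1750, 100, 0]) cube([100, 500, 2500]);
translate([1750, 1350, 0]) cube([100, 1300, 2500]);


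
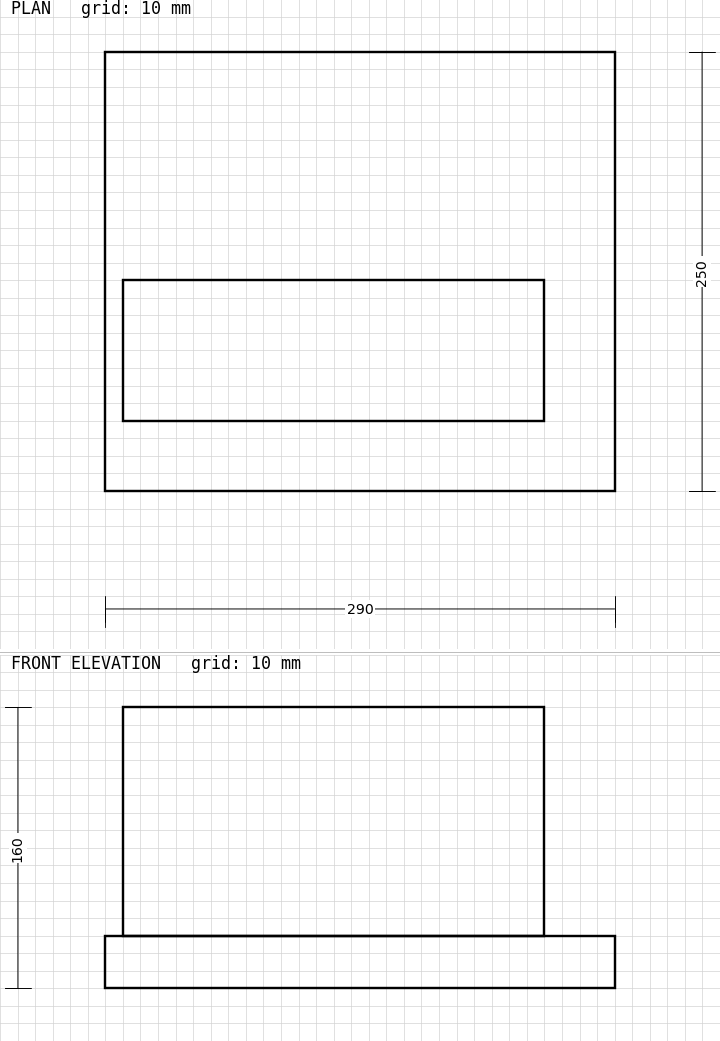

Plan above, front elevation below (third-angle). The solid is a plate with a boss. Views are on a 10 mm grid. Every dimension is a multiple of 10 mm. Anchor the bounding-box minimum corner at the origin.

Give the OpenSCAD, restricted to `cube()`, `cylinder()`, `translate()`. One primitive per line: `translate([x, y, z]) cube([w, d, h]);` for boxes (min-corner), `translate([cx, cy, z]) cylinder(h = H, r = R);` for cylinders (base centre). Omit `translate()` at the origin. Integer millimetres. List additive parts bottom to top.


cube([290, 250, 30]);
translate([10, 40, 30]) cube([240, 80, 130]);


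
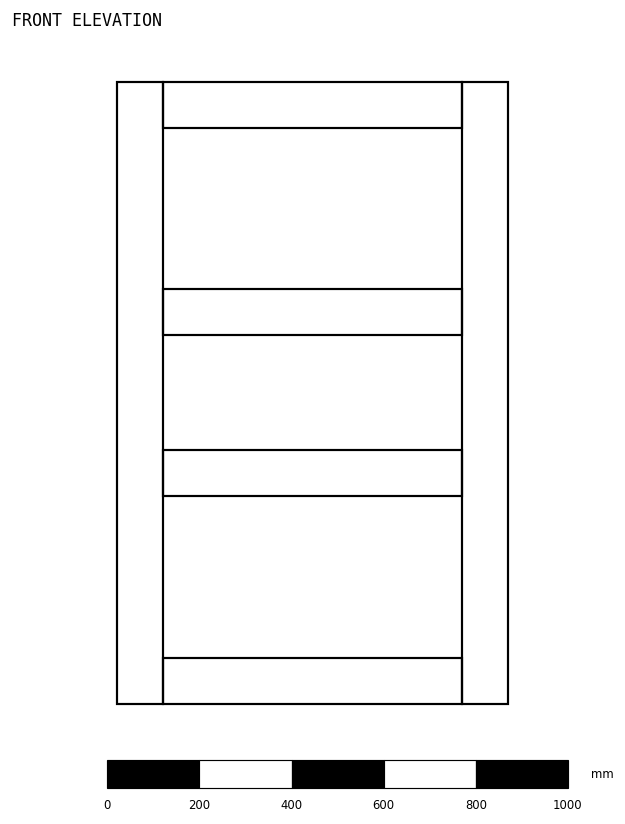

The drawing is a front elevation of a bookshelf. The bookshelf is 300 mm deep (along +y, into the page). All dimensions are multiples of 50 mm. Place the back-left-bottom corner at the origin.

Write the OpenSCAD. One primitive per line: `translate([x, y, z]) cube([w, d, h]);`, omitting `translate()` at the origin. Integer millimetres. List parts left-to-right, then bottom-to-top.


cube([100, 300, 1350]);
translate([100, 0, 0]) cube([650, 300, 100]);
translate([100, 0, 450]) cube([650, 300, 100]);
translate([100, 0, 800]) cube([650, 300, 100]);
translate([100, 0, 1250]) cube([650, 300, 100]);
translate([750, 0, 0]) cube([100, 300, 1350]);


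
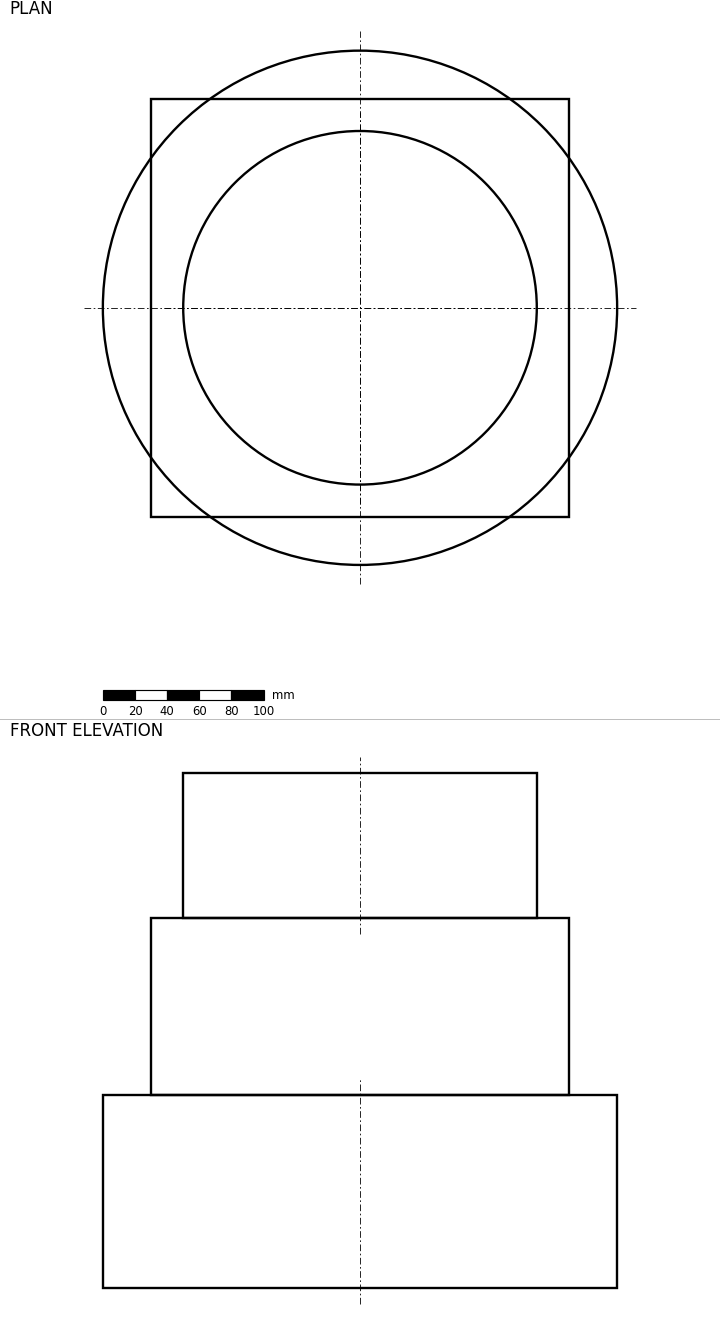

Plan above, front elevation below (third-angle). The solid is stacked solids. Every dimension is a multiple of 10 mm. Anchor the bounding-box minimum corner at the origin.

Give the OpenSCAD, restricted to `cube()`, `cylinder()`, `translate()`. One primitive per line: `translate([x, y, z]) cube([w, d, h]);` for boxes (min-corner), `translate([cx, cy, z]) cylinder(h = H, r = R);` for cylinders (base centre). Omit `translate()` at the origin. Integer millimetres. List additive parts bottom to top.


translate([160, 160, 0]) cylinder(h = 120, r = 160);
translate([30, 30, 120]) cube([260, 260, 110]);
translate([160, 160, 230]) cylinder(h = 90, r = 110);


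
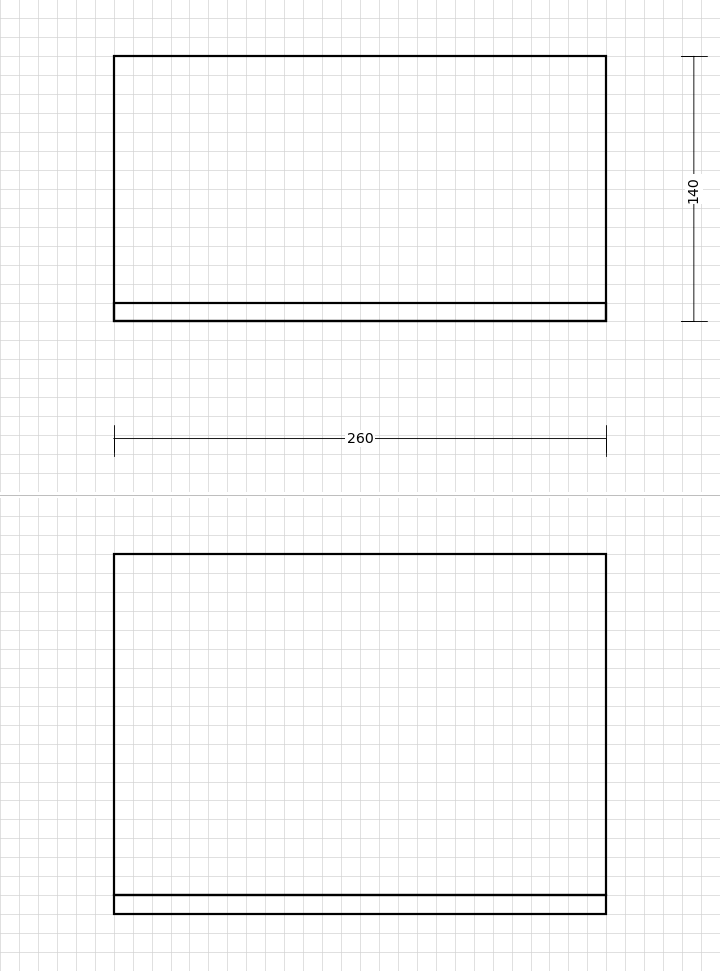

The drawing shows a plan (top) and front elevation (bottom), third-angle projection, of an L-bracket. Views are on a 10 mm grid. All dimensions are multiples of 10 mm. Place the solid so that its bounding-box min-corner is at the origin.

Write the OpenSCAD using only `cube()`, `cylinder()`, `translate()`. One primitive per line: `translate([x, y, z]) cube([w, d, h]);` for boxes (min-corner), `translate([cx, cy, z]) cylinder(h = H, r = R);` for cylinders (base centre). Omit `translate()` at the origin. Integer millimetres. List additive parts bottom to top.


cube([260, 140, 10]);
translate([0, 0, 10]) cube([260, 10, 180]);


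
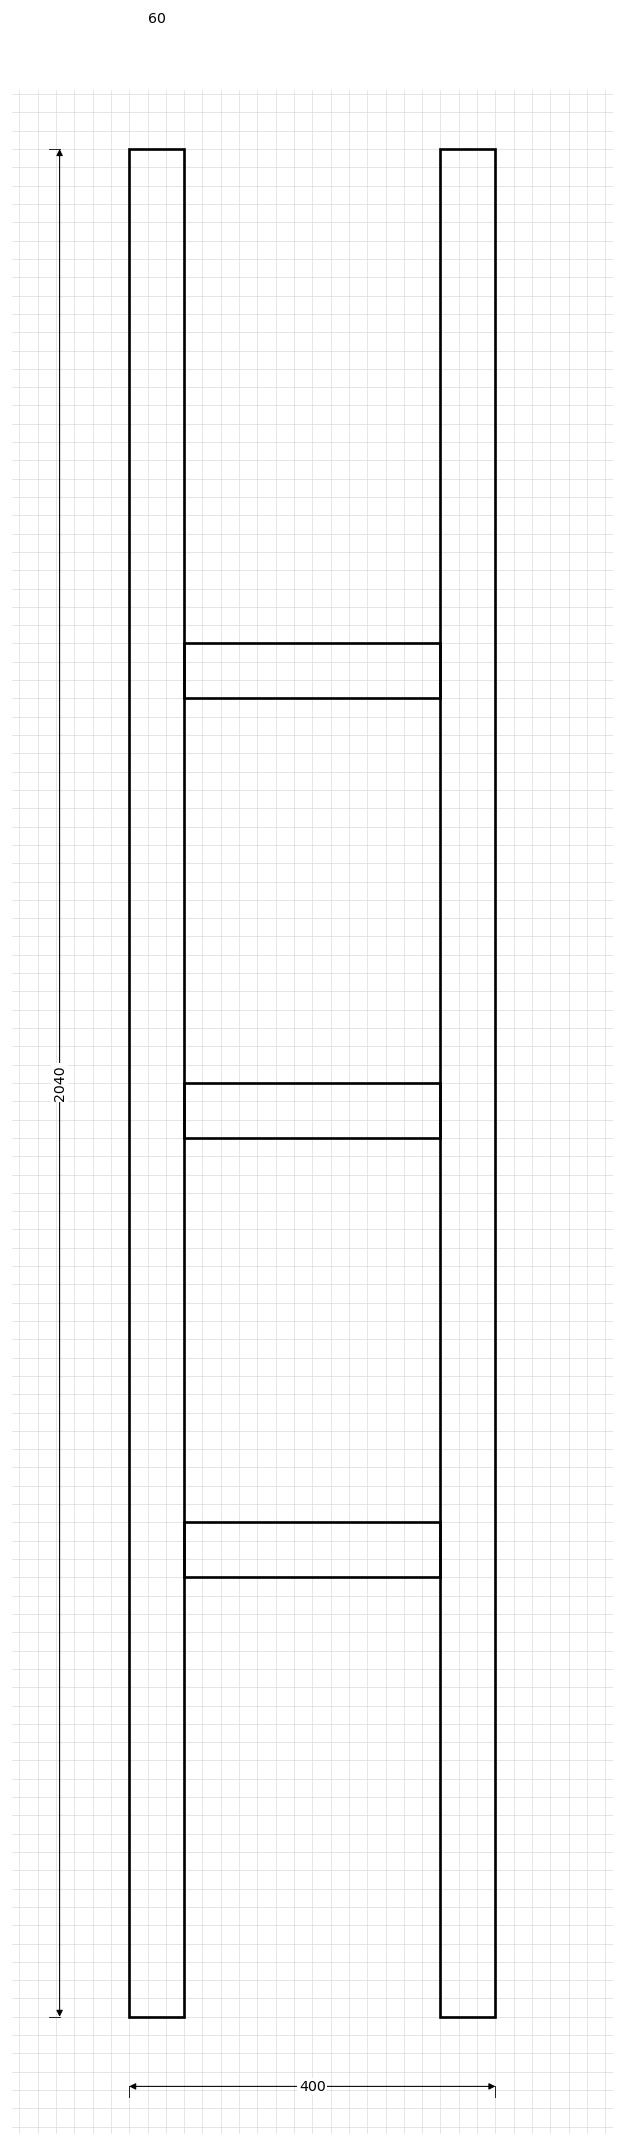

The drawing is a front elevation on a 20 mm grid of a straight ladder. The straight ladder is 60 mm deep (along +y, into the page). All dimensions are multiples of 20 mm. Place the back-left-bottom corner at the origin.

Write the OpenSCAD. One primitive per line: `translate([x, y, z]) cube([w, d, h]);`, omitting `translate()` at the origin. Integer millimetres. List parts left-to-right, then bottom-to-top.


cube([60, 60, 2040]);
translate([60, 0, 480]) cube([280, 60, 60]);
translate([60, 0, 960]) cube([280, 60, 60]);
translate([60, 0, 1440]) cube([280, 60, 60]);
translate([340, 0, 0]) cube([60, 60, 2040]);
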